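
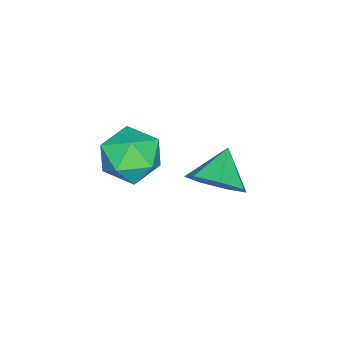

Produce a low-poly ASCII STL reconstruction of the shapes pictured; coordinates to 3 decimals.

solid 
facet normal 0.808 0.098 -0.581
outer loop
vertex -1.599 -0.922 2.252
vertex -1.986 -1.191 1.669
vertex -1.912 -0.479 1.892
endloop
endfacet
facet normal -0.169 0.547 0.820
outer loop
vertex -1.599 -0.922 2.252
vertex -1.912 -0.479 1.892
vertex -2.794 -1.289 2.251
endloop
endfacet
facet normal 0.807 0.098 -0.582
outer loop
vertex -1.912 -0.479 1.892
vertex -1.986 -1.191 1.669
vertex -2.281 -0.573 1.364
endloop
endfacet
facet normal -0.587 0.761 0.275
outer loop
vertex -1.912 -0.479 1.892
vertex -2.281 -0.573 1.364
vertex -2.794 -1.289 2.251
endloop
endfacet
facet normal 0.807 0.098 -0.582
outer loop
vertex -2.281 -0.573 1.364
vertex -1.986 -1.191 1.669
vertex -2.428 -1.132 1.066
endloop
endfacet
facet normal -0.903 0.361 -0.231
outer loop
vertex -2.281 -0.573 1.364
vertex -2.428 -1.132 1.066
vertex -2.794 -1.289 2.251
endloop
endfacet
facet normal 0.807 0.097 -0.582
outer loop
vertex -2.428 -1.132 1.066
vertex -1.986 -1.191 1.669
vertex -2.243 -1.736 1.222
endloop
endfacet
facet normal -0.880 -0.352 -0.318
outer loop
vertex -2.428 -1.132 1.066
vertex -2.243 -1.736 1.222
vertex -2.794 -1.289 2.251
endloop
endfacet
facet normal 0.807 0.097 -0.582
outer loop
vertex -2.243 -1.736 1.222
vertex -1.986 -1.191 1.669
vertex -1.864 -1.93 1.715
endloop
endfacet
facet normal -0.534 -0.842 0.080
outer loop
vertex -2.243 -1.736 1.222
vertex -1.864 -1.93 1.715
vertex -2.794 -1.289 2.251
endloop
endfacet
facet normal 0.808 0.097 -0.581
outer loop
vertex -1.864 -1.93 1.715
vertex -1.986 -1.191 1.669
vertex -1.578 -1.567 2.173
endloop
endfacet
facet normal -0.126 -0.738 0.663
outer loop
vertex -1.864 -1.93 1.715
vertex -1.578 -1.567 2.173
vertex -2.794 -1.289 2.251
endloop
endfacet
facet normal 0.808 0.097 -0.581
outer loop
vertex -1.578 -1.567 2.173
vertex -1.986 -1.191 1.669
vertex -1.599 -0.922 2.252
endloop
endfacet
facet normal 0.036 -0.120 0.992
outer loop
vertex -1.578 -1.567 2.173
vertex -1.599 -0.922 2.252
vertex -2.794 -1.289 2.251
endloop
endfacet
facet normal 0.013 0.714 0.700
outer loop
vertex -2.118 -2.873 1.371
vertex -2.885 -3.108 1.625
vertex -2.202 -3.458 1.969
endloop
endfacet
facet normal 0.673 0.479 0.563
outer loop
vertex -2.118 -2.873 1.371
vertex -2.202 -3.458 1.969
vertex -1.626 -3.555 1.363
endloop
endfacet
facet normal 0.803 0.581 -0.132
outer loop
vertex -2.118 -2.873 1.371
vertex -1.626 -3.555 1.363
vertex -1.954 -3.265 0.645
endloop
endfacet
facet normal 0.225 0.878 -0.423
outer loop
vertex -2.118 -2.873 1.371
vertex -1.954 -3.265 0.645
vertex -2.731 -2.988 0.807
endloop
endfacet
facet normal -0.264 0.960 0.091
outer loop
vertex -2.118 -2.873 1.371
vertex -2.731 -2.988 0.807
vertex -2.885 -3.108 1.625
endloop
endfacet
facet normal 0.689 -0.223 0.690
outer loop
vertex -1.626 -3.555 1.363
vertex -2.202 -3.458 1.969
vertex -2.089 -4.212 1.613
endloop
endfacet
facet normal -0.379 0.157 0.912
outer loop
vertex -2.202 -3.458 1.969
vertex -2.885 -3.108 1.625
vertex -2.866 -3.935 1.775
endloop
endfacet
facet normal -0.828 0.555 -0.074
outer loop
vertex -2.885 -3.108 1.625
vertex -2.731 -2.988 0.807
vertex -3.194 -3.645 1.057
endloop
endfacet
facet normal -0.038 0.422 -0.906
outer loop
vertex -2.731 -2.988 0.807
vertex -1.954 -3.265 0.645
vertex -2.618 -3.742 0.451
endloop
endfacet
facet normal 0.899 -0.058 -0.434
outer loop
vertex -1.954 -3.265 0.645
vertex -1.626 -3.555 1.363
vertex -1.935 -4.092 0.795
endloop
endfacet
facet normal -0.225 -0.878 0.423
outer loop
vertex -2.702 -4.327 1.049
vertex -2.089 -4.212 1.613
vertex -2.866 -3.935 1.775
endloop
endfacet
facet normal -0.803 -0.581 0.132
outer loop
vertex -2.702 -4.327 1.049
vertex -2.866 -3.935 1.775
vertex -3.194 -3.645 1.057
endloop
endfacet
facet normal -0.673 -0.479 -0.563
outer loop
vertex -2.702 -4.327 1.049
vertex -3.194 -3.645 1.057
vertex -2.618 -3.742 0.451
endloop
endfacet
facet normal -0.013 -0.714 -0.700
outer loop
vertex -2.702 -4.327 1.049
vertex -2.618 -3.742 0.451
vertex -1.935 -4.092 0.795
endloop
endfacet
facet normal 0.264 -0.960 -0.091
outer loop
vertex -2.702 -4.327 1.049
vertex -1.935 -4.092 0.795
vertex -2.089 -4.212 1.613
endloop
endfacet
facet normal 0.038 -0.422 0.906
outer loop
vertex -2.866 -3.935 1.775
vertex -2.089 -4.212 1.613
vertex -2.202 -3.458 1.969
endloop
endfacet
facet normal -0.899 0.058 0.434
outer loop
vertex -3.194 -3.645 1.057
vertex -2.866 -3.935 1.775
vertex -2.885 -3.108 1.625
endloop
endfacet
facet normal -0.689 0.223 -0.690
outer loop
vertex -2.618 -3.742 0.451
vertex -3.194 -3.645 1.057
vertex -2.731 -2.988 0.807
endloop
endfacet
facet normal 0.379 -0.157 -0.912
outer loop
vertex -1.935 -4.092 0.795
vertex -2.618 -3.742 0.451
vertex -1.954 -3.265 0.645
endloop
endfacet
facet normal 0.828 -0.555 0.074
outer loop
vertex -2.089 -4.212 1.613
vertex -1.935 -4.092 0.795
vertex -1.626 -3.555 1.363
endloop
endfacet

endsolid


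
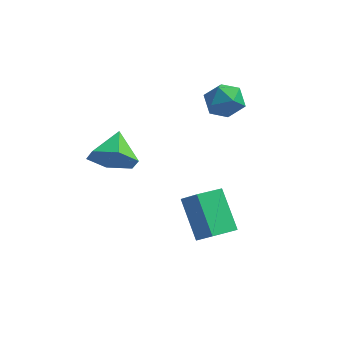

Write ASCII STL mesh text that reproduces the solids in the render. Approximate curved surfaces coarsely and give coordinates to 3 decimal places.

solid 
facet normal -0.567 -0.786 0.248
outer loop
vertex 4.02 -2.707 -1.866
vertex 3.061 -1.567 -0.442
vertex 3.279 -2.406 -2.606
endloop
endfacet
facet normal 0.465 -0.554 -0.691
outer loop
vertex 4.039 -1.353 -2.938
vertex 4.02 -2.707 -1.866
vertex 3.279 -2.406 -2.606
endloop
endfacet
facet normal -0.567 -0.786 0.248
outer loop
vertex 3.279 -2.406 -2.606
vertex 3.061 -1.567 -0.442
vertex 2.32 -1.266 -1.183
endloop
endfacet
facet normal -0.680 0.276 -0.679
outer loop
vertex 2.32 -1.266 -1.183
vertex 4.039 -1.353 -2.938
vertex 3.279 -2.406 -2.606
endloop
endfacet
facet normal 0.680 -0.277 0.679
outer loop
vertex 4.02 -2.707 -1.866
vertex 3.821 -0.514 -0.774
vertex 3.061 -1.567 -0.442
endloop
endfacet
facet normal 0.466 -0.553 -0.691
outer loop
vertex 4.78 -1.654 -2.197
vertex 4.02 -2.707 -1.866
vertex 4.039 -1.353 -2.938
endloop
endfacet
facet normal 0.679 -0.277 0.680
outer loop
vertex 4.78 -1.654 -2.197
vertex 3.821 -0.514 -0.774
vertex 4.02 -2.707 -1.866
endloop
endfacet
facet normal -0.466 0.554 0.690
outer loop
vertex 3.061 -1.567 -0.442
vertex 3.821 -0.514 -0.774
vertex 2.32 -1.266 -1.183
endloop
endfacet
facet normal -0.680 0.277 -0.679
outer loop
vertex 3.08 -0.213 -1.514
vertex 4.039 -1.353 -2.938
vertex 2.32 -1.266 -1.183
endloop
endfacet
facet normal -0.465 0.553 0.691
outer loop
vertex 2.32 -1.266 -1.183
vertex 3.821 -0.514 -0.774
vertex 3.08 -0.213 -1.514
endloop
endfacet
facet normal 0.567 0.786 -0.247
outer loop
vertex 3.08 -0.213 -1.514
vertex 4.78 -1.654 -2.197
vertex 4.039 -1.353 -2.938
endloop
endfacet
facet normal 0.567 0.786 -0.248
outer loop
vertex 3.821 -0.514 -0.774
vertex 4.78 -1.654 -2.197
vertex 3.08 -0.213 -1.514
endloop
endfacet
facet normal -0.686 0.295 0.665
outer loop
vertex 2.445 1.655 3.083
vertex 3.074 1.569 3.77
vertex 2.985 2.383 3.317
endloop
endfacet
facet normal -0.807 0.590 0.025
outer loop
vertex 2.445 1.655 3.083
vertex 2.985 2.383 3.317
vertex 2.819 2.195 2.415
endloop
endfacet
facet normal -0.892 0.064 -0.448
outer loop
vertex 2.445 1.655 3.083
vertex 2.819 2.195 2.415
vertex 2.804 1.265 2.312
endloop
endfacet
facet normal -0.824 -0.557 -0.102
outer loop
vertex 2.445 1.655 3.083
vertex 2.804 1.265 2.312
vertex 2.962 0.878 3.149
endloop
endfacet
facet normal -0.697 -0.414 0.586
outer loop
vertex 2.445 1.655 3.083
vertex 2.962 0.878 3.149
vertex 3.074 1.569 3.77
endloop
endfacet
facet normal -0.225 0.961 -0.159
outer loop
vertex 2.819 2.195 2.415
vertex 2.985 2.383 3.317
vertex 3.678 2.442 2.691
endloop
endfacet
facet normal -0.031 0.484 0.875
outer loop
vertex 2.985 2.383 3.317
vertex 3.074 1.569 3.77
vertex 3.836 2.055 3.528
endloop
endfacet
facet normal -0.049 -0.663 0.747
outer loop
vertex 3.074 1.569 3.77
vertex 2.962 0.878 3.149
vertex 3.821 1.125 3.425
endloop
endfacet
facet normal -0.254 -0.895 -0.366
outer loop
vertex 2.962 0.878 3.149
vertex 2.804 1.265 2.312
vertex 3.655 0.937 2.523
endloop
endfacet
facet normal -0.363 0.108 -0.925
outer loop
vertex 2.804 1.265 2.312
vertex 2.819 2.195 2.415
vertex 3.566 1.751 2.07
endloop
endfacet
facet normal 0.824 0.557 0.102
outer loop
vertex 4.195 1.665 2.757
vertex 3.678 2.442 2.691
vertex 3.836 2.055 3.528
endloop
endfacet
facet normal 0.892 -0.064 0.448
outer loop
vertex 4.195 1.665 2.757
vertex 3.836 2.055 3.528
vertex 3.821 1.125 3.425
endloop
endfacet
facet normal 0.807 -0.590 -0.025
outer loop
vertex 4.195 1.665 2.757
vertex 3.821 1.125 3.425
vertex 3.655 0.937 2.523
endloop
endfacet
facet normal 0.686 -0.295 -0.665
outer loop
vertex 4.195 1.665 2.757
vertex 3.655 0.937 2.523
vertex 3.566 1.751 2.07
endloop
endfacet
facet normal 0.697 0.414 -0.586
outer loop
vertex 4.195 1.665 2.757
vertex 3.566 1.751 2.07
vertex 3.678 2.442 2.691
endloop
endfacet
facet normal 0.254 0.895 0.366
outer loop
vertex 3.836 2.055 3.528
vertex 3.678 2.442 2.691
vertex 2.985 2.383 3.317
endloop
endfacet
facet normal 0.363 -0.108 0.925
outer loop
vertex 3.821 1.125 3.425
vertex 3.836 2.055 3.528
vertex 3.074 1.569 3.77
endloop
endfacet
facet normal 0.225 -0.961 0.159
outer loop
vertex 3.655 0.937 2.523
vertex 3.821 1.125 3.425
vertex 2.962 0.878 3.149
endloop
endfacet
facet normal 0.031 -0.484 -0.875
outer loop
vertex 3.566 1.751 2.07
vertex 3.655 0.937 2.523
vertex 2.804 1.265 2.312
endloop
endfacet
facet normal 0.049 0.663 -0.747
outer loop
vertex 3.678 2.442 2.691
vertex 3.566 1.751 2.07
vertex 2.819 2.195 2.415
endloop
endfacet
facet normal 0.085 -0.886 -0.457
outer loop
vertex 0.663 -4.065 3.672
vertex 0.263 -3.641 2.775
vertex 1.318 -3.629 2.948
endloop
endfacet
facet normal 0.619 0.285 0.732
outer loop
vertex 0.663 -4.065 3.672
vertex 1.318 -3.629 2.948
vertex 0.137 -2.339 3.445
endloop
endfacet
facet normal 0.085 -0.886 -0.456
outer loop
vertex 1.318 -3.629 2.948
vertex 0.263 -3.641 2.775
vertex 0.918 -3.205 2.05
endloop
endfacet
facet normal 0.736 0.677 -0.008
outer loop
vertex 1.318 -3.629 2.948
vertex 0.918 -3.205 2.05
vertex 0.137 -2.339 3.445
endloop
endfacet
facet normal 0.086 -0.886 -0.456
outer loop
vertex 0.918 -3.205 2.05
vertex 0.263 -3.641 2.775
vertex -0.137 -3.218 1.877
endloop
endfacet
facet normal 0.071 0.865 -0.497
outer loop
vertex 0.918 -3.205 2.05
vertex -0.137 -3.218 1.877
vertex 0.137 -2.339 3.445
endloop
endfacet
facet normal 0.085 -0.886 -0.455
outer loop
vertex -0.137 -3.218 1.877
vertex 0.263 -3.641 2.775
vertex -0.793 -3.653 2.602
endloop
endfacet
facet normal -0.710 0.660 -0.246
outer loop
vertex -0.137 -3.218 1.877
vertex -0.793 -3.653 2.602
vertex 0.137 -2.339 3.445
endloop
endfacet
facet normal 0.085 -0.886 -0.456
outer loop
vertex -0.793 -3.653 2.602
vertex 0.263 -3.641 2.775
vertex -0.393 -4.077 3.499
endloop
endfacet
facet normal -0.827 0.267 0.495
outer loop
vertex -0.793 -3.653 2.602
vertex -0.393 -4.077 3.499
vertex 0.137 -2.339 3.445
endloop
endfacet
facet normal 0.085 -0.886 -0.456
outer loop
vertex -0.393 -4.077 3.499
vertex 0.263 -3.641 2.775
vertex 0.663 -4.065 3.672
endloop
endfacet
facet normal -0.162 0.080 0.984
outer loop
vertex -0.393 -4.077 3.499
vertex 0.663 -4.065 3.672
vertex 0.137 -2.339 3.445
endloop
endfacet

endsolid


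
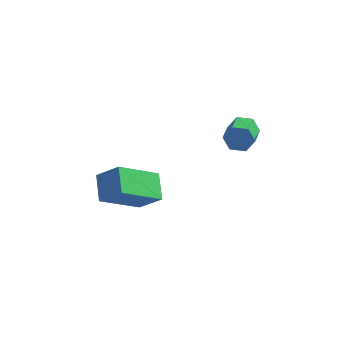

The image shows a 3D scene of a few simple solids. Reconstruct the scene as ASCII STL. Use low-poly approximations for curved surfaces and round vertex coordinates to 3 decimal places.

solid 
facet normal -0.758 0.029 -0.652
outer loop
vertex -4.975 2.457 -3.122
vertex -4.068 3.708 -4.121
vertex -4.501 1.644 -3.709
endloop
endfacet
facet normal -0.493 -0.680 0.543
outer loop
vertex -3.652 1.612 -2.979
vertex -4.975 2.457 -3.122
vertex -4.501 1.644 -3.709
endloop
endfacet
facet normal -0.758 0.029 -0.652
outer loop
vertex -4.501 1.644 -3.709
vertex -4.068 3.708 -4.121
vertex -3.594 2.895 -4.708
endloop
endfacet
facet normal 0.428 -0.733 -0.529
outer loop
vertex -3.594 2.895 -4.708
vertex -3.652 1.612 -2.979
vertex -4.501 1.644 -3.709
endloop
endfacet
facet normal -0.428 0.733 0.529
outer loop
vertex -4.975 2.457 -3.122
vertex -3.219 3.676 -3.391
vertex -4.068 3.708 -4.121
endloop
endfacet
facet normal -0.493 -0.680 0.543
outer loop
vertex -4.126 2.425 -2.392
vertex -4.975 2.457 -3.122
vertex -3.652 1.612 -2.979
endloop
endfacet
facet normal -0.428 0.733 0.529
outer loop
vertex -4.126 2.425 -2.392
vertex -3.219 3.676 -3.391
vertex -4.975 2.457 -3.122
endloop
endfacet
facet normal 0.493 0.680 -0.543
outer loop
vertex -4.068 3.708 -4.121
vertex -3.219 3.676 -3.391
vertex -3.594 2.895 -4.708
endloop
endfacet
facet normal 0.428 -0.733 -0.529
outer loop
vertex -2.745 2.863 -3.978
vertex -3.652 1.612 -2.979
vertex -3.594 2.895 -4.708
endloop
endfacet
facet normal 0.493 0.680 -0.543
outer loop
vertex -3.594 2.895 -4.708
vertex -3.219 3.676 -3.391
vertex -2.745 2.863 -3.978
endloop
endfacet
facet normal 0.758 -0.029 0.652
outer loop
vertex -2.745 2.863 -3.978
vertex -4.126 2.425 -2.392
vertex -3.652 1.612 -2.979
endloop
endfacet
facet normal 0.758 -0.029 0.652
outer loop
vertex -3.219 3.676 -3.391
vertex -4.126 2.425 -2.392
vertex -2.745 2.863 -3.978
endloop
endfacet
facet normal -0.222 0.928 -0.299
outer loop
vertex 0.015 3.972 0.187
vertex -0.226 3.776 -0.242
vertex -0.501 3.854 0.204
endloop
endfacet
facet normal -0.037 0.298 0.954
outer loop
vertex 0.015 3.972 0.187
vertex -0.501 3.854 0.204
vertex 0.287 2.84 0.551
endloop
endfacet
facet normal -0.037 0.298 0.954
outer loop
vertex 0.287 2.84 0.551
vertex -0.501 3.854 0.204
vertex -0.229 2.721 0.568
endloop
endfacet
facet normal 0.224 -0.928 0.298
outer loop
vertex 0.287 2.84 0.551
vertex -0.229 2.721 0.568
vertex 0.046 2.644 0.122
endloop
endfacet
facet normal -0.222 0.928 -0.299
outer loop
vertex -0.501 3.854 0.204
vertex -0.226 3.776 -0.242
vertex -0.742 3.658 -0.225
endloop
endfacet
facet normal -0.862 -0.045 0.505
outer loop
vertex -0.501 3.854 0.204
vertex -0.742 3.658 -0.225
vertex -0.229 2.721 0.568
endloop
endfacet
facet normal -0.862 -0.045 0.505
outer loop
vertex -0.229 2.721 0.568
vertex -0.742 3.658 -0.225
vertex -0.47 2.525 0.139
endloop
endfacet
facet normal 0.224 -0.928 0.298
outer loop
vertex -0.229 2.721 0.568
vertex -0.47 2.525 0.139
vertex 0.046 2.644 0.122
endloop
endfacet
facet normal -0.222 0.928 -0.299
outer loop
vertex -0.742 3.658 -0.225
vertex -0.226 3.776 -0.242
vertex -0.467 3.58 -0.671
endloop
endfacet
facet normal -0.825 -0.342 -0.449
outer loop
vertex -0.742 3.658 -0.225
vertex -0.467 3.58 -0.671
vertex -0.47 2.525 0.139
endloop
endfacet
facet normal -0.825 -0.343 -0.449
outer loop
vertex -0.47 2.525 0.139
vertex -0.467 3.58 -0.671
vertex -0.195 2.448 -0.307
endloop
endfacet
facet normal 0.224 -0.928 0.298
outer loop
vertex -0.47 2.525 0.139
vertex -0.195 2.448 -0.307
vertex 0.046 2.644 0.122
endloop
endfacet
facet normal -0.224 0.928 -0.298
outer loop
vertex -0.467 3.58 -0.671
vertex -0.226 3.776 -0.242
vertex 0.049 3.699 -0.688
endloop
endfacet
facet normal 0.037 -0.298 -0.954
outer loop
vertex -0.467 3.58 -0.671
vertex 0.049 3.699 -0.688
vertex -0.195 2.448 -0.307
endloop
endfacet
facet normal 0.037 -0.298 -0.954
outer loop
vertex -0.195 2.448 -0.307
vertex 0.049 3.699 -0.688
vertex 0.321 2.566 -0.324
endloop
endfacet
facet normal 0.222 -0.928 0.299
outer loop
vertex -0.195 2.448 -0.307
vertex 0.321 2.566 -0.324
vertex 0.046 2.644 0.122
endloop
endfacet
facet normal -0.224 0.928 -0.298
outer loop
vertex 0.049 3.699 -0.688
vertex -0.226 3.776 -0.242
vertex 0.29 3.895 -0.259
endloop
endfacet
facet normal 0.862 0.045 -0.505
outer loop
vertex 0.049 3.699 -0.688
vertex 0.29 3.895 -0.259
vertex 0.321 2.566 -0.324
endloop
endfacet
facet normal 0.862 0.045 -0.505
outer loop
vertex 0.321 2.566 -0.324
vertex 0.29 3.895 -0.259
vertex 0.562 2.762 0.105
endloop
endfacet
facet normal 0.222 -0.928 0.299
outer loop
vertex 0.321 2.566 -0.324
vertex 0.562 2.762 0.105
vertex 0.046 2.644 0.122
endloop
endfacet
facet normal -0.224 0.928 -0.298
outer loop
vertex 0.29 3.895 -0.259
vertex -0.226 3.776 -0.242
vertex 0.015 3.972 0.187
endloop
endfacet
facet normal 0.825 0.342 0.450
outer loop
vertex 0.29 3.895 -0.259
vertex 0.015 3.972 0.187
vertex 0.562 2.762 0.105
endloop
endfacet
facet normal 0.825 0.343 0.449
outer loop
vertex 0.562 2.762 0.105
vertex 0.015 3.972 0.187
vertex 0.287 2.84 0.551
endloop
endfacet
facet normal 0.222 -0.928 0.299
outer loop
vertex 0.562 2.762 0.105
vertex 0.287 2.84 0.551
vertex 0.046 2.644 0.122
endloop
endfacet

endsolid


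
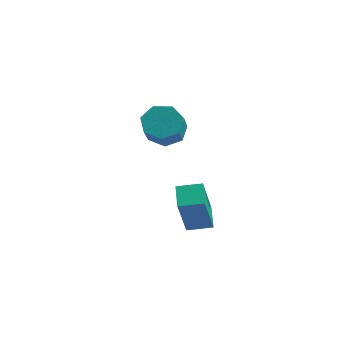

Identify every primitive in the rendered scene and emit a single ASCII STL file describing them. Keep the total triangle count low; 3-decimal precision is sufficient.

solid 
facet normal -0.597 0.618 -0.512
outer loop
vertex -3.294 0.687 2.043
vertex -3.565 0.966 2.696
vertex -2.969 1.205 2.289
endloop
endfacet
facet normal 0.633 -0.030 -0.773
outer loop
vertex -3.294 0.687 2.043
vertex -2.969 1.205 2.289
vertex -2.144 -0.506 3.032
endloop
endfacet
facet normal 0.633 -0.031 -0.774
outer loop
vertex -2.144 -0.506 3.032
vertex -2.969 1.205 2.289
vertex -1.818 0.012 3.278
endloop
endfacet
facet normal 0.595 -0.618 0.513
outer loop
vertex -2.144 -0.506 3.032
vertex -1.818 0.012 3.278
vertex -2.415 -0.226 3.684
endloop
endfacet
facet normal -0.597 0.618 -0.512
outer loop
vertex -2.969 1.205 2.289
vertex -3.565 0.966 2.696
vertex -3.093 1.543 2.842
endloop
endfacet
facet normal 0.780 0.596 -0.189
outer loop
vertex -2.969 1.205 2.289
vertex -3.093 1.543 2.842
vertex -1.818 0.012 3.278
endloop
endfacet
facet normal 0.780 0.596 -0.190
outer loop
vertex -1.818 0.012 3.278
vertex -3.093 1.543 2.842
vertex -1.942 0.351 3.83
endloop
endfacet
facet normal 0.595 -0.618 0.513
outer loop
vertex -1.818 0.012 3.278
vertex -1.942 0.351 3.83
vertex -2.415 -0.226 3.684
endloop
endfacet
facet normal -0.597 0.618 -0.512
outer loop
vertex -3.093 1.543 2.842
vertex -3.565 0.966 2.696
vertex -3.572 1.447 3.284
endloop
endfacet
facet normal 0.340 0.773 0.536
outer loop
vertex -3.093 1.543 2.842
vertex -3.572 1.447 3.284
vertex -1.942 0.351 3.83
endloop
endfacet
facet normal 0.340 0.773 0.536
outer loop
vertex -1.942 0.351 3.83
vertex -3.572 1.447 3.284
vertex -2.422 0.255 4.273
endloop
endfacet
facet normal 0.596 -0.618 0.512
outer loop
vertex -1.942 0.351 3.83
vertex -2.422 0.255 4.273
vertex -2.415 -0.226 3.684
endloop
endfacet
facet normal -0.595 0.618 -0.513
outer loop
vertex -3.572 1.447 3.284
vertex -3.565 0.966 2.696
vertex -4.047 0.989 3.283
endloop
endfacet
facet normal -0.357 0.368 0.859
outer loop
vertex -3.572 1.447 3.284
vertex -4.047 0.989 3.283
vertex -2.422 0.255 4.273
endloop
endfacet
facet normal -0.357 0.367 0.859
outer loop
vertex -2.422 0.255 4.273
vertex -4.047 0.989 3.283
vertex -2.896 -0.204 4.272
endloop
endfacet
facet normal 0.597 -0.618 0.512
outer loop
vertex -2.422 0.255 4.273
vertex -2.896 -0.204 4.272
vertex -2.415 -0.226 3.684
endloop
endfacet
facet normal -0.595 0.619 -0.513
outer loop
vertex -4.047 0.989 3.283
vertex -3.565 0.966 2.696
vertex -4.159 0.514 2.84
endloop
endfacet
facet normal -0.785 -0.314 0.535
outer loop
vertex -4.047 0.989 3.283
vertex -4.159 0.514 2.84
vertex -2.896 -0.204 4.272
endloop
endfacet
facet normal -0.785 -0.314 0.535
outer loop
vertex -2.896 -0.204 4.272
vertex -4.159 0.514 2.84
vertex -3.008 -0.679 3.829
endloop
endfacet
facet normal 0.597 -0.618 0.512
outer loop
vertex -2.896 -0.204 4.272
vertex -3.008 -0.679 3.829
vertex -2.415 -0.226 3.684
endloop
endfacet
facet normal -0.595 0.619 -0.513
outer loop
vertex -4.159 0.514 2.84
vertex -3.565 0.966 2.696
vertex -3.824 0.379 2.288
endloop
endfacet
facet normal -0.622 -0.759 -0.192
outer loop
vertex -4.159 0.514 2.84
vertex -3.824 0.379 2.288
vertex -3.008 -0.679 3.829
endloop
endfacet
facet normal -0.622 -0.759 -0.192
outer loop
vertex -3.008 -0.679 3.829
vertex -3.824 0.379 2.288
vertex -2.673 -0.814 3.277
endloop
endfacet
facet normal 0.597 -0.617 0.513
outer loop
vertex -3.008 -0.679 3.829
vertex -2.673 -0.814 3.277
vertex -2.415 -0.226 3.684
endloop
endfacet
facet normal -0.596 0.619 -0.512
outer loop
vertex -3.824 0.379 2.288
vertex -3.565 0.966 2.696
vertex -3.294 0.687 2.043
endloop
endfacet
facet normal 0.010 -0.633 -0.774
outer loop
vertex -3.824 0.379 2.288
vertex -3.294 0.687 2.043
vertex -2.673 -0.814 3.277
endloop
endfacet
facet normal 0.010 -0.633 -0.774
outer loop
vertex -2.673 -0.814 3.277
vertex -3.294 0.687 2.043
vertex -2.144 -0.506 3.032
endloop
endfacet
facet normal 0.597 -0.617 0.513
outer loop
vertex -2.673 -0.814 3.277
vertex -2.144 -0.506 3.032
vertex -2.415 -0.226 3.684
endloop
endfacet
facet normal -0.688 -0.707 -0.164
outer loop
vertex -1.963 -0.018 0.716
vertex -2.551 0.931 -0.907
vertex -1.275 -0.556 0.153
endloop
endfacet
facet normal 0.299 -0.481 0.824
outer loop
vertex -0.629 0.109 0.307
vertex -1.963 -0.018 0.716
vertex -1.275 -0.556 0.153
endloop
endfacet
facet normal -0.688 -0.707 -0.164
outer loop
vertex -1.275 -0.556 0.153
vertex -2.551 0.931 -0.907
vertex -1.863 0.392 -1.471
endloop
endfacet
facet normal 0.662 -0.518 -0.542
outer loop
vertex -1.863 0.392 -1.471
vertex -0.629 0.109 0.307
vertex -1.275 -0.556 0.153
endloop
endfacet
facet normal -0.662 0.517 0.542
outer loop
vertex -1.963 -0.018 0.716
vertex -1.905 1.596 -0.753
vertex -2.551 0.931 -0.907
endloop
endfacet
facet normal 0.299 -0.481 0.824
outer loop
vertex -1.317 0.648 0.871
vertex -1.963 -0.018 0.716
vertex -0.629 0.109 0.307
endloop
endfacet
facet normal -0.663 0.517 0.542
outer loop
vertex -1.317 0.648 0.871
vertex -1.905 1.596 -0.753
vertex -1.963 -0.018 0.716
endloop
endfacet
facet normal -0.299 0.481 -0.824
outer loop
vertex -2.551 0.931 -0.907
vertex -1.905 1.596 -0.753
vertex -1.863 0.392 -1.471
endloop
endfacet
facet normal 0.663 -0.517 -0.542
outer loop
vertex -1.217 1.058 -1.316
vertex -0.629 0.109 0.307
vertex -1.863 0.392 -1.471
endloop
endfacet
facet normal -0.298 0.481 -0.824
outer loop
vertex -1.863 0.392 -1.471
vertex -1.905 1.596 -0.753
vertex -1.217 1.058 -1.316
endloop
endfacet
facet normal 0.688 0.707 0.164
outer loop
vertex -1.217 1.058 -1.316
vertex -1.317 0.648 0.871
vertex -0.629 0.109 0.307
endloop
endfacet
facet normal 0.687 0.707 0.164
outer loop
vertex -1.905 1.596 -0.753
vertex -1.317 0.648 0.871
vertex -1.217 1.058 -1.316
endloop
endfacet

endsolid


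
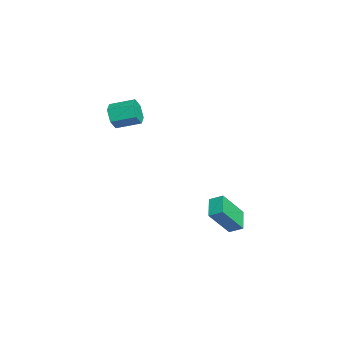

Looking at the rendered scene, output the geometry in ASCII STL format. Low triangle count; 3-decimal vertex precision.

solid 
facet normal -0.322 0.541 -0.777
outer loop
vertex 0.767 4.64 -4.218
vertex 1.892 4.54 -4.753
vertex 0.532 3.97 -4.587
endloop
endfacet
facet normal -0.900 0.080 0.428
outer loop
vertex 1.168 2.9 -3.047
vertex 0.767 4.64 -4.218
vertex 0.532 3.97 -4.587
endloop
endfacet
facet normal -0.321 0.540 -0.778
outer loop
vertex 0.532 3.97 -4.587
vertex 1.892 4.54 -4.753
vertex 1.657 3.869 -5.122
endloop
endfacet
facet normal -0.294 -0.838 -0.460
outer loop
vertex 1.657 3.869 -5.122
vertex 1.168 2.9 -3.047
vertex 0.532 3.97 -4.587
endloop
endfacet
facet normal 0.294 0.838 0.461
outer loop
vertex 0.767 4.64 -4.218
vertex 2.528 3.47 -3.213
vertex 1.892 4.54 -4.753
endloop
endfacet
facet normal -0.900 0.080 0.428
outer loop
vertex 1.403 3.571 -2.678
vertex 0.767 4.64 -4.218
vertex 1.168 2.9 -3.047
endloop
endfacet
facet normal 0.294 0.838 0.460
outer loop
vertex 1.403 3.571 -2.678
vertex 2.528 3.47 -3.213
vertex 0.767 4.64 -4.218
endloop
endfacet
facet normal 0.900 -0.080 -0.428
outer loop
vertex 1.892 4.54 -4.753
vertex 2.528 3.47 -3.213
vertex 1.657 3.869 -5.122
endloop
endfacet
facet normal -0.293 -0.838 -0.460
outer loop
vertex 2.293 2.8 -3.582
vertex 1.168 2.9 -3.047
vertex 1.657 3.869 -5.122
endloop
endfacet
facet normal 0.900 -0.080 -0.428
outer loop
vertex 1.657 3.869 -5.122
vertex 2.528 3.47 -3.213
vertex 2.293 2.8 -3.582
endloop
endfacet
facet normal 0.322 -0.540 0.778
outer loop
vertex 2.293 2.8 -3.582
vertex 1.403 3.571 -2.678
vertex 1.168 2.9 -3.047
endloop
endfacet
facet normal 0.321 -0.541 0.777
outer loop
vertex 2.528 3.47 -3.213
vertex 1.403 3.571 -2.678
vertex 2.293 2.8 -3.582
endloop
endfacet
facet normal -0.165 -0.938 -0.304
outer loop
vertex -0.138 -1.62 1.403
vertex -0.521 -1.764 2.055
vertex -0.898 -1.498 1.438
endloop
endfacet
facet normal 0.005 0.306 -0.952
outer loop
vertex -0.138 -1.62 1.403
vertex -0.898 -1.498 1.438
vertex 0.084 -0.353 1.812
endloop
endfacet
facet normal 0.004 0.307 -0.952
outer loop
vertex 0.084 -0.353 1.812
vertex -0.898 -1.498 1.438
vertex -0.676 -0.231 1.848
endloop
endfacet
facet normal 0.165 0.939 0.302
outer loop
vertex 0.084 -0.353 1.812
vertex -0.676 -0.231 1.848
vertex -0.299 -0.496 2.465
endloop
endfacet
facet normal -0.165 -0.938 -0.304
outer loop
vertex -0.898 -1.498 1.438
vertex -0.521 -1.764 2.055
vertex -1.281 -1.642 2.091
endloop
endfacet
facet normal -0.852 0.290 -0.436
outer loop
vertex -0.898 -1.498 1.438
vertex -1.281 -1.642 2.091
vertex -0.676 -0.231 1.848
endloop
endfacet
facet normal -0.852 0.290 -0.435
outer loop
vertex -0.676 -0.231 1.848
vertex -1.281 -1.642 2.091
vertex -1.058 -0.375 2.5
endloop
endfacet
facet normal 0.164 0.939 0.303
outer loop
vertex -0.676 -0.231 1.848
vertex -1.058 -0.375 2.5
vertex -0.299 -0.496 2.465
endloop
endfacet
facet normal -0.165 -0.939 -0.302
outer loop
vertex -1.281 -1.642 2.091
vertex -0.521 -1.764 2.055
vertex -0.904 -1.907 2.708
endloop
endfacet
facet normal -0.856 -0.016 0.516
outer loop
vertex -1.281 -1.642 2.091
vertex -0.904 -1.907 2.708
vertex -1.058 -0.375 2.5
endloop
endfacet
facet normal -0.857 -0.016 0.515
outer loop
vertex -1.058 -0.375 2.5
vertex -0.904 -1.907 2.708
vertex -0.682 -0.64 3.117
endloop
endfacet
facet normal 0.164 0.939 0.303
outer loop
vertex -1.058 -0.375 2.5
vertex -0.682 -0.64 3.117
vertex -0.299 -0.496 2.465
endloop
endfacet
facet normal -0.165 -0.939 -0.302
outer loop
vertex -0.904 -1.907 2.708
vertex -0.521 -1.764 2.055
vertex -0.144 -2.029 2.672
endloop
endfacet
facet normal -0.004 -0.307 0.952
outer loop
vertex -0.904 -1.907 2.708
vertex -0.144 -2.029 2.672
vertex -0.682 -0.64 3.117
endloop
endfacet
facet normal -0.005 -0.307 0.952
outer loop
vertex -0.682 -0.64 3.117
vertex -0.144 -2.029 2.672
vertex 0.078 -0.762 3.082
endloop
endfacet
facet normal 0.165 0.938 0.304
outer loop
vertex -0.682 -0.64 3.117
vertex 0.078 -0.762 3.082
vertex -0.299 -0.496 2.465
endloop
endfacet
facet normal -0.164 -0.939 -0.303
outer loop
vertex -0.144 -2.029 2.672
vertex -0.521 -1.764 2.055
vertex 0.238 -1.885 2.02
endloop
endfacet
facet normal 0.852 -0.290 0.435
outer loop
vertex -0.144 -2.029 2.672
vertex 0.238 -1.885 2.02
vertex 0.078 -0.762 3.082
endloop
endfacet
facet normal 0.852 -0.291 0.436
outer loop
vertex 0.078 -0.762 3.082
vertex 0.238 -1.885 2.02
vertex 0.461 -0.618 2.429
endloop
endfacet
facet normal 0.165 0.938 0.304
outer loop
vertex 0.078 -0.762 3.082
vertex 0.461 -0.618 2.429
vertex -0.299 -0.496 2.465
endloop
endfacet
facet normal -0.164 -0.939 -0.303
outer loop
vertex 0.238 -1.885 2.02
vertex -0.521 -1.764 2.055
vertex -0.138 -1.62 1.403
endloop
endfacet
facet normal 0.857 0.016 -0.515
outer loop
vertex 0.238 -1.885 2.02
vertex -0.138 -1.62 1.403
vertex 0.461 -0.618 2.429
endloop
endfacet
facet normal 0.856 0.017 -0.516
outer loop
vertex 0.461 -0.618 2.429
vertex -0.138 -1.62 1.403
vertex 0.084 -0.353 1.812
endloop
endfacet
facet normal 0.165 0.939 0.302
outer loop
vertex 0.461 -0.618 2.429
vertex 0.084 -0.353 1.812
vertex -0.299 -0.496 2.465
endloop
endfacet

endsolid


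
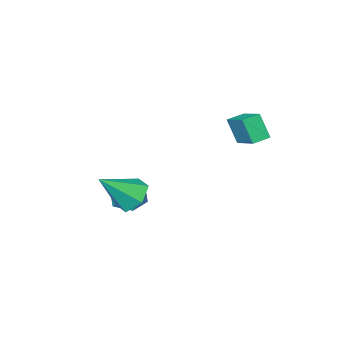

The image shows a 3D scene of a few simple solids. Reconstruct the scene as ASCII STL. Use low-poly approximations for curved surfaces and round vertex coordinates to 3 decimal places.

solid 
facet normal -0.972 0.183 0.147
outer loop
vertex -3.651 -0.237 3.302
vertex -3.298 1.106 3.968
vertex -3.717 0.375 2.101
endloop
endfacet
facet normal -0.229 -0.872 -0.432
outer loop
vertex -2.862 0.214 1.972
vertex -3.651 -0.237 3.302
vertex -3.717 0.375 2.101
endloop
endfacet
facet normal -0.972 0.183 0.147
outer loop
vertex -3.717 0.375 2.101
vertex -3.298 1.106 3.968
vertex -3.364 1.718 2.766
endloop
endfacet
facet normal -0.049 0.453 -0.890
outer loop
vertex -3.364 1.718 2.766
vertex -2.862 0.214 1.972
vertex -3.717 0.375 2.101
endloop
endfacet
facet normal 0.049 -0.454 0.890
outer loop
vertex -3.651 -0.237 3.302
vertex -2.443 0.945 3.839
vertex -3.298 1.106 3.968
endloop
endfacet
facet normal -0.229 -0.873 -0.432
outer loop
vertex -2.796 -0.398 3.174
vertex -3.651 -0.237 3.302
vertex -2.862 0.214 1.972
endloop
endfacet
facet normal 0.048 -0.453 0.890
outer loop
vertex -2.796 -0.398 3.174
vertex -2.443 0.945 3.839
vertex -3.651 -0.237 3.302
endloop
endfacet
facet normal 0.229 0.872 0.432
outer loop
vertex -3.298 1.106 3.968
vertex -2.443 0.945 3.839
vertex -3.364 1.718 2.766
endloop
endfacet
facet normal -0.048 0.454 -0.890
outer loop
vertex -2.509 1.557 2.638
vertex -2.862 0.214 1.972
vertex -3.364 1.718 2.766
endloop
endfacet
facet normal 0.229 0.872 0.432
outer loop
vertex -3.364 1.718 2.766
vertex -2.443 0.945 3.839
vertex -2.509 1.557 2.638
endloop
endfacet
facet normal 0.972 -0.183 -0.146
outer loop
vertex -2.509 1.557 2.638
vertex -2.796 -0.398 3.174
vertex -2.862 0.214 1.972
endloop
endfacet
facet normal 0.972 -0.183 -0.147
outer loop
vertex -2.443 0.945 3.839
vertex -2.796 -0.398 3.174
vertex -2.509 1.557 2.638
endloop
endfacet
facet normal -0.165 0.948 -0.274
outer loop
vertex 1.511 -1.57 -1.361
vertex 0.582 -1.694 -1.231
vertex 1.124 -1.393 -0.516
endloop
endfacet
facet normal 0.476 0.879 0.034
outer loop
vertex 1.511 -1.57 -1.361
vertex 1.124 -1.393 -0.516
vertex 1.956 -1.841 -0.571
endloop
endfacet
facet normal 0.850 0.401 -0.341
outer loop
vertex 1.511 -1.57 -1.361
vertex 1.956 -1.841 -0.571
vertex 1.928 -2.419 -1.32
endloop
endfacet
facet normal 0.442 0.174 -0.880
outer loop
vertex 1.511 -1.57 -1.361
vertex 1.928 -2.419 -1.32
vertex 1.079 -2.327 -1.728
endloop
endfacet
facet normal -0.186 0.512 -0.838
outer loop
vertex 1.511 -1.57 -1.361
vertex 1.079 -2.327 -1.728
vertex 0.582 -1.694 -1.231
endloop
endfacet
facet normal 0.378 0.617 0.691
outer loop
vertex 1.956 -1.841 -0.571
vertex 1.124 -1.393 -0.516
vertex 1.301 -2.133 0.048
endloop
endfacet
facet normal -0.658 0.728 0.192
outer loop
vertex 1.124 -1.393 -0.516
vertex 0.582 -1.694 -1.231
vertex 0.452 -2.041 -0.36
endloop
endfacet
facet normal -0.692 0.023 -0.721
outer loop
vertex 0.582 -1.694 -1.231
vertex 1.079 -2.327 -1.728
vertex 0.424 -2.619 -1.109
endloop
endfacet
facet normal 0.322 -0.524 -0.789
outer loop
vertex 1.079 -2.327 -1.728
vertex 1.928 -2.419 -1.32
vertex 1.256 -3.067 -1.164
endloop
endfacet
facet normal 0.984 -0.157 0.084
outer loop
vertex 1.928 -2.419 -1.32
vertex 1.956 -1.841 -0.571
vertex 1.798 -2.766 -0.449
endloop
endfacet
facet normal -0.442 -0.174 0.880
outer loop
vertex 0.869 -2.89 -0.319
vertex 1.301 -2.133 0.048
vertex 0.452 -2.041 -0.36
endloop
endfacet
facet normal -0.850 -0.401 0.341
outer loop
vertex 0.869 -2.89 -0.319
vertex 0.452 -2.041 -0.36
vertex 0.424 -2.619 -1.109
endloop
endfacet
facet normal -0.476 -0.879 -0.034
outer loop
vertex 0.869 -2.89 -0.319
vertex 0.424 -2.619 -1.109
vertex 1.256 -3.067 -1.164
endloop
endfacet
facet normal 0.165 -0.948 0.274
outer loop
vertex 0.869 -2.89 -0.319
vertex 1.256 -3.067 -1.164
vertex 1.798 -2.766 -0.449
endloop
endfacet
facet normal 0.186 -0.512 0.838
outer loop
vertex 0.869 -2.89 -0.319
vertex 1.798 -2.766 -0.449
vertex 1.301 -2.133 0.048
endloop
endfacet
facet normal -0.322 0.524 0.789
outer loop
vertex 0.452 -2.041 -0.36
vertex 1.301 -2.133 0.048
vertex 1.124 -1.393 -0.516
endloop
endfacet
facet normal -0.984 0.157 -0.084
outer loop
vertex 0.424 -2.619 -1.109
vertex 0.452 -2.041 -0.36
vertex 0.582 -1.694 -1.231
endloop
endfacet
facet normal -0.378 -0.617 -0.691
outer loop
vertex 1.256 -3.067 -1.164
vertex 0.424 -2.619 -1.109
vertex 1.079 -2.327 -1.728
endloop
endfacet
facet normal 0.658 -0.728 -0.192
outer loop
vertex 1.798 -2.766 -0.449
vertex 1.256 -3.067 -1.164
vertex 1.928 -2.419 -1.32
endloop
endfacet
facet normal 0.692 -0.023 0.721
outer loop
vertex 1.301 -2.133 0.048
vertex 1.798 -2.766 -0.449
vertex 1.956 -1.841 -0.571
endloop
endfacet
facet normal -0.707 0.237 -0.666
outer loop
vertex 2.682 -0.624 -0.515
vertex 2.006 -1.004 0.068
vertex 2.245 -0.067 0.148
endloop
endfacet
facet normal 0.777 0.630 -0.017
outer loop
vertex 2.682 -0.624 -0.515
vertex 2.245 -0.067 0.148
vertex 3.414 -1.476 1.392
endloop
endfacet
facet normal -0.707 0.237 -0.666
outer loop
vertex 2.245 -0.067 0.148
vertex 2.006 -1.004 0.068
vertex 1.569 -0.447 0.731
endloop
endfacet
facet normal 0.166 0.727 0.667
outer loop
vertex 2.245 -0.067 0.148
vertex 1.569 -0.447 0.731
vertex 3.414 -1.476 1.392
endloop
endfacet
facet normal -0.707 0.238 -0.666
outer loop
vertex 1.569 -0.447 0.731
vertex 2.006 -1.004 0.068
vertex 1.33 -1.383 0.651
endloop
endfacet
facet normal -0.335 0.005 0.942
outer loop
vertex 1.569 -0.447 0.731
vertex 1.33 -1.383 0.651
vertex 3.414 -1.476 1.392
endloop
endfacet
facet normal -0.707 0.238 -0.666
outer loop
vertex 1.33 -1.383 0.651
vertex 2.006 -1.004 0.068
vertex 1.767 -1.94 -0.012
endloop
endfacet
facet normal -0.226 -0.814 0.535
outer loop
vertex 1.33 -1.383 0.651
vertex 1.767 -1.94 -0.012
vertex 3.414 -1.476 1.392
endloop
endfacet
facet normal -0.708 0.238 -0.665
outer loop
vertex 1.767 -1.94 -0.012
vertex 2.006 -1.004 0.068
vertex 2.442 -1.56 -0.595
endloop
endfacet
facet normal 0.384 -0.911 -0.149
outer loop
vertex 1.767 -1.94 -0.012
vertex 2.442 -1.56 -0.595
vertex 3.414 -1.476 1.392
endloop
endfacet
facet normal -0.708 0.238 -0.665
outer loop
vertex 2.442 -1.56 -0.595
vertex 2.006 -1.004 0.068
vertex 2.682 -0.624 -0.515
endloop
endfacet
facet normal 0.885 -0.191 -0.425
outer loop
vertex 2.442 -1.56 -0.595
vertex 2.682 -0.624 -0.515
vertex 3.414 -1.476 1.392
endloop
endfacet

endsolid


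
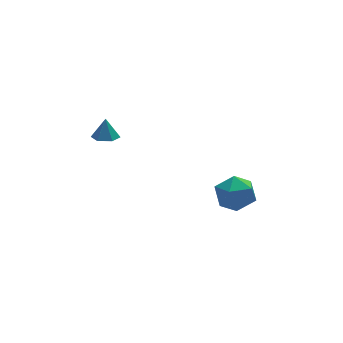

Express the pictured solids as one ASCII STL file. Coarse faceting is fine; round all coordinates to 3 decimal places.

solid 
facet normal -0.091 -0.264 -0.960
outer loop
vertex -3.2 -1.949 2.784
vertex -3.676 -2.334 2.935
vertex -3.792 -1.734 2.781
endloop
endfacet
facet normal 0.333 0.919 0.210
outer loop
vertex -3.2 -1.949 2.784
vertex -3.792 -1.734 2.781
vertex -3.584 -2.066 3.905
endloop
endfacet
facet normal -0.092 -0.264 -0.960
outer loop
vertex -3.792 -1.734 2.781
vertex -3.676 -2.334 2.935
vertex -4.268 -2.118 2.932
endloop
endfacet
facet normal -0.528 0.783 0.329
outer loop
vertex -3.792 -1.734 2.781
vertex -4.268 -2.118 2.932
vertex -3.584 -2.066 3.905
endloop
endfacet
facet normal -0.092 -0.264 -0.960
outer loop
vertex -4.268 -2.118 2.932
vertex -3.676 -2.334 2.935
vertex -4.152 -2.718 3.086
endloop
endfacet
facet normal -0.818 -0.010 0.575
outer loop
vertex -4.268 -2.118 2.932
vertex -4.152 -2.718 3.086
vertex -3.584 -2.066 3.905
endloop
endfacet
facet normal -0.091 -0.264 -0.960
outer loop
vertex -4.152 -2.718 3.086
vertex -3.676 -2.334 2.935
vertex -3.56 -2.933 3.089
endloop
endfacet
facet normal -0.246 -0.668 0.702
outer loop
vertex -4.152 -2.718 3.086
vertex -3.56 -2.933 3.089
vertex -3.584 -2.066 3.905
endloop
endfacet
facet normal -0.091 -0.264 -0.960
outer loop
vertex -3.56 -2.933 3.089
vertex -3.676 -2.334 2.935
vertex -3.084 -2.549 2.938
endloop
endfacet
facet normal 0.614 -0.532 0.583
outer loop
vertex -3.56 -2.933 3.089
vertex -3.084 -2.549 2.938
vertex -3.584 -2.066 3.905
endloop
endfacet
facet normal -0.091 -0.264 -0.960
outer loop
vertex -3.084 -2.549 2.938
vertex -3.676 -2.334 2.935
vertex -3.2 -1.949 2.784
endloop
endfacet
facet normal 0.904 0.261 0.337
outer loop
vertex -3.084 -2.549 2.938
vertex -3.2 -1.949 2.784
vertex -3.584 -2.066 3.905
endloop
endfacet
facet normal 0.384 0.721 0.577
outer loop
vertex 2.168 -1.629 -2.065
vertex 2.202 -2.303 -1.245
vertex 3.034 -2.222 -1.901
endloop
endfacet
facet normal 0.575 0.811 -0.105
outer loop
vertex 2.168 -1.629 -2.065
vertex 3.034 -2.222 -1.901
vertex 2.663 -2.086 -2.886
endloop
endfacet
facet normal -0.019 0.869 -0.495
outer loop
vertex 2.168 -1.629 -2.065
vertex 2.663 -2.086 -2.886
vertex 1.602 -2.083 -2.84
endloop
endfacet
facet normal -0.578 0.814 -0.055
outer loop
vertex 2.168 -1.629 -2.065
vertex 1.602 -2.083 -2.84
vertex 1.317 -2.217 -1.826
endloop
endfacet
facet normal -0.329 0.723 0.608
outer loop
vertex 2.168 -1.629 -2.065
vertex 1.317 -2.217 -1.826
vertex 2.202 -2.303 -1.245
endloop
endfacet
facet normal 0.922 0.224 -0.316
outer loop
vertex 2.663 -2.086 -2.886
vertex 3.034 -2.222 -1.901
vertex 3.003 -3.043 -2.574
endloop
endfacet
facet normal 0.613 0.078 0.787
outer loop
vertex 3.034 -2.222 -1.901
vertex 2.202 -2.303 -1.245
vertex 2.718 -3.177 -1.56
endloop
endfacet
facet normal -0.542 0.080 0.837
outer loop
vertex 2.202 -2.303 -1.245
vertex 1.317 -2.217 -1.826
vertex 1.657 -3.174 -1.514
endloop
endfacet
facet normal -0.945 0.229 -0.235
outer loop
vertex 1.317 -2.217 -1.826
vertex 1.602 -2.083 -2.84
vertex 1.286 -3.038 -2.499
endloop
endfacet
facet normal -0.040 0.318 -0.947
outer loop
vertex 1.602 -2.083 -2.84
vertex 2.663 -2.086 -2.886
vertex 2.118 -2.957 -3.155
endloop
endfacet
facet normal 0.578 -0.814 0.055
outer loop
vertex 2.152 -3.631 -2.335
vertex 3.003 -3.043 -2.574
vertex 2.718 -3.177 -1.56
endloop
endfacet
facet normal 0.019 -0.869 0.495
outer loop
vertex 2.152 -3.631 -2.335
vertex 2.718 -3.177 -1.56
vertex 1.657 -3.174 -1.514
endloop
endfacet
facet normal -0.575 -0.811 0.105
outer loop
vertex 2.152 -3.631 -2.335
vertex 1.657 -3.174 -1.514
vertex 1.286 -3.038 -2.499
endloop
endfacet
facet normal -0.384 -0.721 -0.577
outer loop
vertex 2.152 -3.631 -2.335
vertex 1.286 -3.038 -2.499
vertex 2.118 -2.957 -3.155
endloop
endfacet
facet normal 0.329 -0.723 -0.608
outer loop
vertex 2.152 -3.631 -2.335
vertex 2.118 -2.957 -3.155
vertex 3.003 -3.043 -2.574
endloop
endfacet
facet normal 0.945 -0.229 0.235
outer loop
vertex 2.718 -3.177 -1.56
vertex 3.003 -3.043 -2.574
vertex 3.034 -2.222 -1.901
endloop
endfacet
facet normal 0.040 -0.318 0.947
outer loop
vertex 1.657 -3.174 -1.514
vertex 2.718 -3.177 -1.56
vertex 2.202 -2.303 -1.245
endloop
endfacet
facet normal -0.922 -0.224 0.316
outer loop
vertex 1.286 -3.038 -2.499
vertex 1.657 -3.174 -1.514
vertex 1.317 -2.217 -1.826
endloop
endfacet
facet normal -0.613 -0.078 -0.787
outer loop
vertex 2.118 -2.957 -3.155
vertex 1.286 -3.038 -2.499
vertex 1.602 -2.083 -2.84
endloop
endfacet
facet normal 0.542 -0.080 -0.837
outer loop
vertex 3.003 -3.043 -2.574
vertex 2.118 -2.957 -3.155
vertex 2.663 -2.086 -2.886
endloop
endfacet

endsolid


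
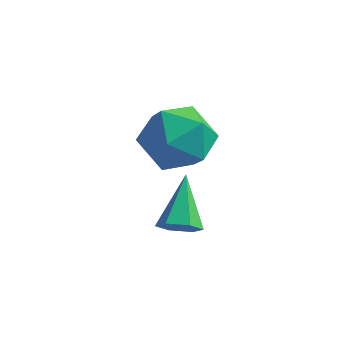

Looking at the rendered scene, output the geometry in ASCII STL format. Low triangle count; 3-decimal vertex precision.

solid 
facet normal 0.240 -0.755 -0.611
outer loop
vertex -1.395 -1.368 -0.489
vertex -1.899 -1.53 -0.487
vertex -1.734 -1.183 -0.851
endloop
endfacet
facet normal 0.622 0.759 -0.195
outer loop
vertex -1.395 -1.368 -0.489
vertex -1.734 -1.183 -0.851
vertex -2.241 -0.45 0.387
endloop
endfacet
facet normal 0.238 -0.755 -0.611
outer loop
vertex -1.734 -1.183 -0.851
vertex -1.899 -1.53 -0.487
vertex -2.239 -1.344 -0.849
endloop
endfacet
facet normal -0.252 0.784 -0.567
outer loop
vertex -1.734 -1.183 -0.851
vertex -2.239 -1.344 -0.849
vertex -2.241 -0.45 0.387
endloop
endfacet
facet normal 0.238 -0.754 -0.612
outer loop
vertex -2.239 -1.344 -0.849
vertex -1.899 -1.53 -0.487
vertex -2.404 -1.692 -0.484
endloop
endfacet
facet normal -0.949 0.255 -0.186
outer loop
vertex -2.239 -1.344 -0.849
vertex -2.404 -1.692 -0.484
vertex -2.241 -0.45 0.387
endloop
endfacet
facet normal 0.239 -0.755 -0.610
outer loop
vertex -2.404 -1.692 -0.484
vertex -1.899 -1.53 -0.487
vertex -2.064 -1.877 -0.122
endloop
endfacet
facet normal -0.767 -0.298 0.568
outer loop
vertex -2.404 -1.692 -0.484
vertex -2.064 -1.877 -0.122
vertex -2.241 -0.45 0.387
endloop
endfacet
facet normal 0.240 -0.755 -0.610
outer loop
vertex -2.064 -1.877 -0.122
vertex -1.899 -1.53 -0.487
vertex -1.56 -1.715 -0.124
endloop
endfacet
facet normal 0.107 -0.322 0.941
outer loop
vertex -2.064 -1.877 -0.122
vertex -1.56 -1.715 -0.124
vertex -2.241 -0.45 0.387
endloop
endfacet
facet normal 0.240 -0.755 -0.610
outer loop
vertex -1.56 -1.715 -0.124
vertex -1.899 -1.53 -0.487
vertex -1.395 -1.368 -0.489
endloop
endfacet
facet normal 0.803 0.206 0.559
outer loop
vertex -1.56 -1.715 -0.124
vertex -1.395 -1.368 -0.489
vertex -2.241 -0.45 0.387
endloop
endfacet
facet normal -0.424 0.897 0.122
outer loop
vertex -3.277 1.87 -0.174
vertex -3.982 1.454 0.435
vertex -3.113 1.811 0.831
endloop
endfacet
facet normal 0.278 0.961 0.011
outer loop
vertex -3.277 1.87 -0.174
vertex -3.113 1.811 0.831
vertex -2.358 1.6 0.177
endloop
endfacet
facet normal 0.430 0.658 -0.619
outer loop
vertex -3.277 1.87 -0.174
vertex -2.358 1.6 0.177
vertex -2.761 1.112 -0.622
endloop
endfacet
facet normal -0.178 0.408 -0.895
outer loop
vertex -3.277 1.87 -0.174
vertex -2.761 1.112 -0.622
vertex -3.765 1.022 -0.463
endloop
endfacet
facet normal -0.706 0.556 -0.438
outer loop
vertex -3.277 1.87 -0.174
vertex -3.765 1.022 -0.463
vertex -3.982 1.454 0.435
endloop
endfacet
facet normal 0.616 0.592 0.520
outer loop
vertex -2.358 1.6 0.177
vertex -3.113 1.811 0.831
vertex -2.495 1.018 1.003
endloop
endfacet
facet normal -0.520 0.490 0.700
outer loop
vertex -3.113 1.811 0.831
vertex -3.982 1.454 0.435
vertex -3.499 0.928 1.162
endloop
endfacet
facet normal -0.977 -0.062 -0.206
outer loop
vertex -3.982 1.454 0.435
vertex -3.765 1.022 -0.463
vertex -3.902 0.44 0.363
endloop
endfacet
facet normal -0.123 -0.301 -0.946
outer loop
vertex -3.765 1.022 -0.463
vertex -2.761 1.112 -0.622
vertex -3.147 0.229 -0.291
endloop
endfacet
facet normal 0.861 0.103 -0.497
outer loop
vertex -2.761 1.112 -0.622
vertex -2.358 1.6 0.177
vertex -2.278 0.586 0.105
endloop
endfacet
facet normal 0.178 -0.408 0.895
outer loop
vertex -2.983 0.17 0.714
vertex -2.495 1.018 1.003
vertex -3.499 0.928 1.162
endloop
endfacet
facet normal -0.430 -0.658 0.619
outer loop
vertex -2.983 0.17 0.714
vertex -3.499 0.928 1.162
vertex -3.902 0.44 0.363
endloop
endfacet
facet normal -0.278 -0.961 -0.011
outer loop
vertex -2.983 0.17 0.714
vertex -3.902 0.44 0.363
vertex -3.147 0.229 -0.291
endloop
endfacet
facet normal 0.424 -0.897 -0.122
outer loop
vertex -2.983 0.17 0.714
vertex -3.147 0.229 -0.291
vertex -2.278 0.586 0.105
endloop
endfacet
facet normal 0.706 -0.556 0.438
outer loop
vertex -2.983 0.17 0.714
vertex -2.278 0.586 0.105
vertex -2.495 1.018 1.003
endloop
endfacet
facet normal 0.123 0.301 0.946
outer loop
vertex -3.499 0.928 1.162
vertex -2.495 1.018 1.003
vertex -3.113 1.811 0.831
endloop
endfacet
facet normal -0.861 -0.103 0.497
outer loop
vertex -3.902 0.44 0.363
vertex -3.499 0.928 1.162
vertex -3.982 1.454 0.435
endloop
endfacet
facet normal -0.616 -0.592 -0.520
outer loop
vertex -3.147 0.229 -0.291
vertex -3.902 0.44 0.363
vertex -3.765 1.022 -0.463
endloop
endfacet
facet normal 0.520 -0.490 -0.700
outer loop
vertex -2.278 0.586 0.105
vertex -3.147 0.229 -0.291
vertex -2.761 1.112 -0.622
endloop
endfacet
facet normal 0.977 0.062 0.206
outer loop
vertex -2.495 1.018 1.003
vertex -2.278 0.586 0.105
vertex -2.358 1.6 0.177
endloop
endfacet

endsolid


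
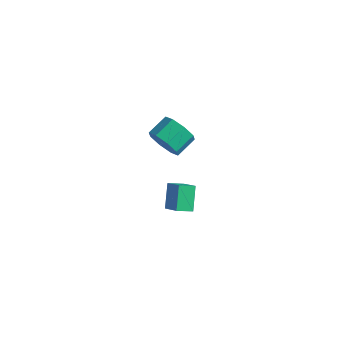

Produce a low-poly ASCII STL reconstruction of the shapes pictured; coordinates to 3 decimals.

solid 
facet normal -0.496 -0.789 0.362
outer loop
vertex 1.296 0.733 -1.721
vertex 0.324 1.015 -2.437
vertex 1.841 -0.1 -2.789
endloop
endfacet
facet normal 0.785 -0.227 0.577
outer loop
vertex 2.296 0.625 -3.123
vertex 1.296 0.733 -1.721
vertex 1.841 -0.1 -2.789
endloop
endfacet
facet normal -0.495 -0.789 0.364
outer loop
vertex 1.841 -0.1 -2.789
vertex 0.324 1.015 -2.437
vertex 0.868 0.181 -3.504
endloop
endfacet
facet normal 0.373 -0.571 -0.732
outer loop
vertex 0.868 0.181 -3.504
vertex 2.296 0.625 -3.123
vertex 1.841 -0.1 -2.789
endloop
endfacet
facet normal -0.373 0.571 0.731
outer loop
vertex 1.296 0.733 -1.721
vertex 0.779 1.74 -2.771
vertex 0.324 1.015 -2.437
endloop
endfacet
facet normal 0.785 -0.227 0.577
outer loop
vertex 1.752 1.459 -2.056
vertex 1.296 0.733 -1.721
vertex 2.296 0.625 -3.123
endloop
endfacet
facet normal -0.372 0.571 0.731
outer loop
vertex 1.752 1.459 -2.056
vertex 0.779 1.74 -2.771
vertex 1.296 0.733 -1.721
endloop
endfacet
facet normal -0.785 0.227 -0.577
outer loop
vertex 0.324 1.015 -2.437
vertex 0.779 1.74 -2.771
vertex 0.868 0.181 -3.504
endloop
endfacet
facet normal 0.373 -0.571 -0.731
outer loop
vertex 1.324 0.907 -3.839
vertex 2.296 0.625 -3.123
vertex 0.868 0.181 -3.504
endloop
endfacet
facet normal -0.785 0.227 -0.577
outer loop
vertex 0.868 0.181 -3.504
vertex 0.779 1.74 -2.771
vertex 1.324 0.907 -3.839
endloop
endfacet
facet normal 0.496 0.788 -0.363
outer loop
vertex 1.324 0.907 -3.839
vertex 1.752 1.459 -2.056
vertex 2.296 0.625 -3.123
endloop
endfacet
facet normal 0.495 0.789 -0.363
outer loop
vertex 0.779 1.74 -2.771
vertex 1.752 1.459 -2.056
vertex 1.324 0.907 -3.839
endloop
endfacet
facet normal -0.086 -0.912 -0.401
outer loop
vertex 2.073 -1.043 3.598
vertex 1.528 -0.692 2.917
vertex 2.452 -0.827 3.026
endloop
endfacet
facet normal 0.846 -0.279 0.455
outer loop
vertex 2.073 -1.043 3.598
vertex 2.452 -0.827 3.026
vertex 2.177 0.061 4.083
endloop
endfacet
facet normal 0.846 -0.279 0.455
outer loop
vertex 2.177 0.061 4.083
vertex 2.452 -0.827 3.026
vertex 2.556 0.277 3.511
endloop
endfacet
facet normal 0.086 0.912 0.401
outer loop
vertex 2.177 0.061 4.083
vertex 2.556 0.277 3.511
vertex 1.632 0.412 3.403
endloop
endfacet
facet normal -0.086 -0.912 -0.401
outer loop
vertex 2.452 -0.827 3.026
vertex 1.528 -0.692 2.917
vertex 2.29 -0.532 2.39
endloop
endfacet
facet normal 0.971 0.014 -0.241
outer loop
vertex 2.452 -0.827 3.026
vertex 2.29 -0.532 2.39
vertex 2.556 0.277 3.511
endloop
endfacet
facet normal 0.971 0.014 -0.241
outer loop
vertex 2.556 0.277 3.511
vertex 2.29 -0.532 2.39
vertex 2.394 0.572 2.875
endloop
endfacet
facet normal 0.086 0.912 0.401
outer loop
vertex 2.556 0.277 3.511
vertex 2.394 0.572 2.875
vertex 1.632 0.412 3.403
endloop
endfacet
facet normal -0.086 -0.912 -0.401
outer loop
vertex 2.29 -0.532 2.39
vertex 1.528 -0.692 2.917
vertex 1.681 -0.331 2.063
endloop
endfacet
facet normal 0.526 0.300 -0.796
outer loop
vertex 2.29 -0.532 2.39
vertex 1.681 -0.331 2.063
vertex 2.394 0.572 2.875
endloop
endfacet
facet normal 0.526 0.300 -0.796
outer loop
vertex 2.394 0.572 2.875
vertex 1.681 -0.331 2.063
vertex 1.785 0.773 2.548
endloop
endfacet
facet normal 0.086 0.912 0.401
outer loop
vertex 2.394 0.572 2.875
vertex 1.785 0.773 2.548
vertex 1.632 0.412 3.403
endloop
endfacet
facet normal -0.087 -0.912 -0.401
outer loop
vertex 1.681 -0.331 2.063
vertex 1.528 -0.692 2.917
vertex 0.983 -0.341 2.237
endloop
endfacet
facet normal -0.226 0.410 -0.884
outer loop
vertex 1.681 -0.331 2.063
vertex 0.983 -0.341 2.237
vertex 1.785 0.773 2.548
endloop
endfacet
facet normal -0.226 0.410 -0.884
outer loop
vertex 1.785 0.773 2.548
vertex 0.983 -0.341 2.237
vertex 1.087 0.763 2.722
endloop
endfacet
facet normal 0.087 0.912 0.401
outer loop
vertex 1.785 0.773 2.548
vertex 1.087 0.763 2.722
vertex 1.632 0.412 3.403
endloop
endfacet
facet normal -0.086 -0.912 -0.401
outer loop
vertex 0.983 -0.341 2.237
vertex 1.528 -0.692 2.917
vertex 0.604 -0.557 2.809
endloop
endfacet
facet normal -0.846 0.279 -0.455
outer loop
vertex 0.983 -0.341 2.237
vertex 0.604 -0.557 2.809
vertex 1.087 0.763 2.722
endloop
endfacet
facet normal -0.846 0.279 -0.455
outer loop
vertex 1.087 0.763 2.722
vertex 0.604 -0.557 2.809
vertex 0.708 0.547 3.294
endloop
endfacet
facet normal 0.086 0.912 0.401
outer loop
vertex 1.087 0.763 2.722
vertex 0.708 0.547 3.294
vertex 1.632 0.412 3.403
endloop
endfacet
facet normal -0.086 -0.912 -0.401
outer loop
vertex 0.604 -0.557 2.809
vertex 1.528 -0.692 2.917
vertex 0.766 -0.852 3.445
endloop
endfacet
facet normal -0.971 -0.014 0.241
outer loop
vertex 0.604 -0.557 2.809
vertex 0.766 -0.852 3.445
vertex 0.708 0.547 3.294
endloop
endfacet
facet normal -0.971 -0.014 0.241
outer loop
vertex 0.708 0.547 3.294
vertex 0.766 -0.852 3.445
vertex 0.87 0.252 3.93
endloop
endfacet
facet normal 0.086 0.912 0.401
outer loop
vertex 0.708 0.547 3.294
vertex 0.87 0.252 3.93
vertex 1.632 0.412 3.403
endloop
endfacet
facet normal -0.086 -0.912 -0.401
outer loop
vertex 0.766 -0.852 3.445
vertex 1.528 -0.692 2.917
vertex 1.375 -1.053 3.772
endloop
endfacet
facet normal -0.526 -0.300 0.796
outer loop
vertex 0.766 -0.852 3.445
vertex 1.375 -1.053 3.772
vertex 0.87 0.252 3.93
endloop
endfacet
facet normal -0.526 -0.300 0.796
outer loop
vertex 0.87 0.252 3.93
vertex 1.375 -1.053 3.772
vertex 1.479 0.051 4.257
endloop
endfacet
facet normal 0.086 0.912 0.401
outer loop
vertex 0.87 0.252 3.93
vertex 1.479 0.051 4.257
vertex 1.632 0.412 3.403
endloop
endfacet
facet normal -0.087 -0.912 -0.401
outer loop
vertex 1.375 -1.053 3.772
vertex 1.528 -0.692 2.917
vertex 2.073 -1.043 3.598
endloop
endfacet
facet normal 0.226 -0.410 0.884
outer loop
vertex 1.375 -1.053 3.772
vertex 2.073 -1.043 3.598
vertex 1.479 0.051 4.257
endloop
endfacet
facet normal 0.226 -0.410 0.884
outer loop
vertex 1.479 0.051 4.257
vertex 2.073 -1.043 3.598
vertex 2.177 0.061 4.083
endloop
endfacet
facet normal 0.087 0.912 0.401
outer loop
vertex 1.479 0.051 4.257
vertex 2.177 0.061 4.083
vertex 1.632 0.412 3.403
endloop
endfacet

endsolid


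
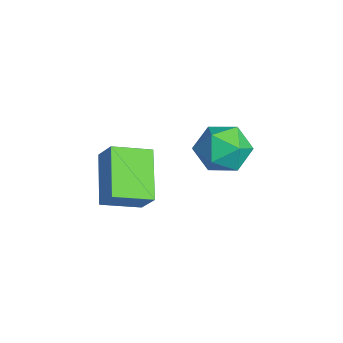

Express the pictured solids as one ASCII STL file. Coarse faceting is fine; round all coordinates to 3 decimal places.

solid 
facet normal -0.579 -0.247 -0.777
outer loop
vertex -0.229 -0.423 3.899
vertex -0.217 1.042 3.425
vertex 1.508 -0.815 2.73
endloop
endfacet
facet normal -0.008 -0.952 0.307
outer loop
vertex 2.197 -0.522 3.655
vertex -0.229 -0.423 3.899
vertex 1.508 -0.815 2.73
endloop
endfacet
facet normal -0.579 -0.247 -0.777
outer loop
vertex 1.508 -0.815 2.73
vertex -0.217 1.042 3.425
vertex 1.52 0.65 2.256
endloop
endfacet
facet normal 0.815 -0.184 -0.549
outer loop
vertex 1.52 0.65 2.256
vertex 2.197 -0.522 3.655
vertex 1.508 -0.815 2.73
endloop
endfacet
facet normal -0.815 0.184 0.549
outer loop
vertex -0.229 -0.423 3.899
vertex 0.472 1.335 4.35
vertex -0.217 1.042 3.425
endloop
endfacet
facet normal -0.008 -0.952 0.307
outer loop
vertex 0.46 -0.13 4.824
vertex -0.229 -0.423 3.899
vertex 2.197 -0.522 3.655
endloop
endfacet
facet normal -0.815 0.184 0.549
outer loop
vertex 0.46 -0.13 4.824
vertex 0.472 1.335 4.35
vertex -0.229 -0.423 3.899
endloop
endfacet
facet normal 0.008 0.952 -0.307
outer loop
vertex -0.217 1.042 3.425
vertex 0.472 1.335 4.35
vertex 1.52 0.65 2.256
endloop
endfacet
facet normal 0.815 -0.184 -0.549
outer loop
vertex 2.209 0.943 3.181
vertex 2.197 -0.522 3.655
vertex 1.52 0.65 2.256
endloop
endfacet
facet normal 0.008 0.952 -0.307
outer loop
vertex 1.52 0.65 2.256
vertex 0.472 1.335 4.35
vertex 2.209 0.943 3.181
endloop
endfacet
facet normal 0.579 0.247 0.777
outer loop
vertex 2.209 0.943 3.181
vertex 0.46 -0.13 4.824
vertex 2.197 -0.522 3.655
endloop
endfacet
facet normal 0.579 0.247 0.777
outer loop
vertex 0.472 1.335 4.35
vertex 0.46 -0.13 4.824
vertex 2.209 0.943 3.181
endloop
endfacet
facet normal -1.000 0.002 -0.031
outer loop
vertex -0.577 4.52 3.649
vertex -0.564 3.51 3.154
vertex -0.599 3.587 4.276
endloop
endfacet
facet normal -0.761 0.374 0.530
outer loop
vertex -0.577 4.52 3.649
vertex -0.599 3.587 4.276
vertex 0.043 4.457 4.585
endloop
endfacet
facet normal -0.340 0.896 0.286
outer loop
vertex -0.577 4.52 3.649
vertex 0.043 4.457 4.585
vertex 0.476 4.918 3.655
endloop
endfacet
facet normal -0.318 0.847 -0.425
outer loop
vertex -0.577 4.52 3.649
vertex 0.476 4.918 3.655
vertex 0.101 4.333 2.77
endloop
endfacet
facet normal -0.725 0.296 -0.622
outer loop
vertex -0.577 4.52 3.649
vertex 0.101 4.333 2.77
vertex -0.564 3.51 3.154
endloop
endfacet
facet normal -0.364 -0.062 0.930
outer loop
vertex 0.043 4.457 4.585
vertex -0.599 3.587 4.276
vertex 0.439 3.407 4.67
endloop
endfacet
facet normal -0.748 -0.663 0.022
outer loop
vertex -0.599 3.587 4.276
vertex -0.564 3.51 3.154
vertex 0.064 2.822 3.785
endloop
endfacet
facet normal -0.304 -0.190 -0.934
outer loop
vertex -0.564 3.51 3.154
vertex 0.101 4.333 2.77
vertex 0.497 3.283 2.855
endloop
endfacet
facet normal 0.356 0.703 -0.616
outer loop
vertex 0.101 4.333 2.77
vertex 0.476 4.918 3.655
vertex 1.139 4.153 3.164
endloop
endfacet
facet normal 0.318 0.782 0.536
outer loop
vertex 0.476 4.918 3.655
vertex 0.043 4.457 4.585
vertex 1.104 4.23 4.286
endloop
endfacet
facet normal 0.318 -0.847 0.425
outer loop
vertex 1.117 3.22 3.791
vertex 0.439 3.407 4.67
vertex 0.064 2.822 3.785
endloop
endfacet
facet normal 0.340 -0.896 -0.286
outer loop
vertex 1.117 3.22 3.791
vertex 0.064 2.822 3.785
vertex 0.497 3.283 2.855
endloop
endfacet
facet normal 0.761 -0.374 -0.530
outer loop
vertex 1.117 3.22 3.791
vertex 0.497 3.283 2.855
vertex 1.139 4.153 3.164
endloop
endfacet
facet normal 1.000 -0.002 0.031
outer loop
vertex 1.117 3.22 3.791
vertex 1.139 4.153 3.164
vertex 1.104 4.23 4.286
endloop
endfacet
facet normal 0.725 -0.296 0.622
outer loop
vertex 1.117 3.22 3.791
vertex 1.104 4.23 4.286
vertex 0.439 3.407 4.67
endloop
endfacet
facet normal -0.356 -0.703 0.616
outer loop
vertex 0.064 2.822 3.785
vertex 0.439 3.407 4.67
vertex -0.599 3.587 4.276
endloop
endfacet
facet normal -0.318 -0.782 -0.536
outer loop
vertex 0.497 3.283 2.855
vertex 0.064 2.822 3.785
vertex -0.564 3.51 3.154
endloop
endfacet
facet normal 0.364 0.062 -0.930
outer loop
vertex 1.139 4.153 3.164
vertex 0.497 3.283 2.855
vertex 0.101 4.333 2.77
endloop
endfacet
facet normal 0.748 0.663 -0.022
outer loop
vertex 1.104 4.23 4.286
vertex 1.139 4.153 3.164
vertex 0.476 4.918 3.655
endloop
endfacet
facet normal 0.304 0.190 0.934
outer loop
vertex 0.439 3.407 4.67
vertex 1.104 4.23 4.286
vertex 0.043 4.457 4.585
endloop
endfacet

endsolid


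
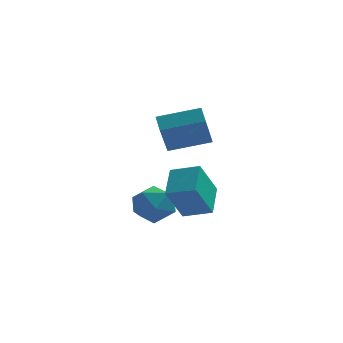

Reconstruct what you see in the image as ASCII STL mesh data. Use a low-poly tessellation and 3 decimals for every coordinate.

solid 
facet normal -0.961 -0.141 -0.237
outer loop
vertex -1.243 3.516 2.331
vertex -1.006 4.675 0.682
vertex -1.018 2.788 1.852
endloop
endfacet
facet normal -0.117 -0.571 0.813
outer loop
vertex 0.866 3.065 2.318
vertex -1.243 3.516 2.331
vertex -1.018 2.788 1.852
endloop
endfacet
facet normal -0.961 -0.142 -0.238
outer loop
vertex -1.018 2.788 1.852
vertex -1.006 4.675 0.682
vertex -0.78 3.947 0.203
endloop
endfacet
facet normal 0.251 -0.809 -0.532
outer loop
vertex -0.78 3.947 0.203
vertex 0.866 3.065 2.318
vertex -1.018 2.788 1.852
endloop
endfacet
facet normal -0.251 0.809 0.532
outer loop
vertex -1.243 3.516 2.331
vertex 0.878 4.952 1.148
vertex -1.006 4.675 0.682
endloop
endfacet
facet normal -0.117 -0.571 0.813
outer loop
vertex 0.64 3.793 2.797
vertex -1.243 3.516 2.331
vertex 0.866 3.065 2.318
endloop
endfacet
facet normal -0.251 0.809 0.532
outer loop
vertex 0.64 3.793 2.797
vertex 0.878 4.952 1.148
vertex -1.243 3.516 2.331
endloop
endfacet
facet normal 0.117 0.571 -0.813
outer loop
vertex -1.006 4.675 0.682
vertex 0.878 4.952 1.148
vertex -0.78 3.947 0.203
endloop
endfacet
facet normal 0.251 -0.809 -0.532
outer loop
vertex 1.103 4.224 0.669
vertex 0.866 3.065 2.318
vertex -0.78 3.947 0.203
endloop
endfacet
facet normal 0.117 0.571 -0.813
outer loop
vertex -0.78 3.947 0.203
vertex 0.878 4.952 1.148
vertex 1.103 4.224 0.669
endloop
endfacet
facet normal 0.961 0.142 0.238
outer loop
vertex 1.103 4.224 0.669
vertex 0.64 3.793 2.797
vertex 0.866 3.065 2.318
endloop
endfacet
facet normal 0.961 0.141 0.238
outer loop
vertex 0.878 4.952 1.148
vertex 0.64 3.793 2.797
vertex 1.103 4.224 0.669
endloop
endfacet
facet normal 0.445 0.822 -0.355
outer loop
vertex -0.641 0.857 -2.275
vertex -1.234 1.451 -1.643
vertex -0.304 1.092 -1.307
endloop
endfacet
facet normal 0.889 0.264 -0.374
outer loop
vertex -0.641 0.857 -2.275
vertex -0.304 1.092 -1.307
vertex -0.175 0.12 -1.687
endloop
endfacet
facet normal 0.587 -0.244 -0.772
outer loop
vertex -0.641 0.857 -2.275
vertex -0.175 0.12 -1.687
vertex -1.025 -0.122 -2.257
endloop
endfacet
facet normal -0.044 -0.001 -0.999
outer loop
vertex -0.641 0.857 -2.275
vertex -1.025 -0.122 -2.257
vertex -1.679 0.701 -2.229
endloop
endfacet
facet normal -0.132 0.658 -0.742
outer loop
vertex -0.641 0.857 -2.275
vertex -1.679 0.701 -2.229
vertex -1.234 1.451 -1.643
endloop
endfacet
facet normal 0.956 0.013 0.292
outer loop
vertex -0.175 0.12 -1.687
vertex -0.304 1.092 -1.307
vertex -0.481 0.259 -0.691
endloop
endfacet
facet normal 0.238 0.917 0.321
outer loop
vertex -0.304 1.092 -1.307
vertex -1.234 1.451 -1.643
vertex -1.135 1.082 -0.663
endloop
endfacet
facet normal -0.696 0.651 -0.305
outer loop
vertex -1.234 1.451 -1.643
vertex -1.679 0.701 -2.229
vertex -1.985 0.84 -1.233
endloop
endfacet
facet normal -0.554 -0.416 -0.721
outer loop
vertex -1.679 0.701 -2.229
vertex -1.025 -0.122 -2.257
vertex -1.856 -0.132 -1.613
endloop
endfacet
facet normal 0.467 -0.811 -0.353
outer loop
vertex -1.025 -0.122 -2.257
vertex -0.175 0.12 -1.687
vertex -0.926 -0.491 -1.277
endloop
endfacet
facet normal 0.044 0.001 0.999
outer loop
vertex -1.519 0.103 -0.645
vertex -0.481 0.259 -0.691
vertex -1.135 1.082 -0.663
endloop
endfacet
facet normal -0.587 0.244 0.772
outer loop
vertex -1.519 0.103 -0.645
vertex -1.135 1.082 -0.663
vertex -1.985 0.84 -1.233
endloop
endfacet
facet normal -0.889 -0.264 0.374
outer loop
vertex -1.519 0.103 -0.645
vertex -1.985 0.84 -1.233
vertex -1.856 -0.132 -1.613
endloop
endfacet
facet normal -0.445 -0.822 0.355
outer loop
vertex -1.519 0.103 -0.645
vertex -1.856 -0.132 -1.613
vertex -0.926 -0.491 -1.277
endloop
endfacet
facet normal 0.132 -0.658 0.742
outer loop
vertex -1.519 0.103 -0.645
vertex -0.926 -0.491 -1.277
vertex -0.481 0.259 -0.691
endloop
endfacet
facet normal 0.554 0.416 0.721
outer loop
vertex -1.135 1.082 -0.663
vertex -0.481 0.259 -0.691
vertex -0.304 1.092 -1.307
endloop
endfacet
facet normal -0.467 0.811 0.353
outer loop
vertex -1.985 0.84 -1.233
vertex -1.135 1.082 -0.663
vertex -1.234 1.451 -1.643
endloop
endfacet
facet normal -0.956 -0.013 -0.292
outer loop
vertex -1.856 -0.132 -1.613
vertex -1.985 0.84 -1.233
vertex -1.679 0.701 -2.229
endloop
endfacet
facet normal -0.238 -0.917 -0.321
outer loop
vertex -0.926 -0.491 -1.277
vertex -1.856 -0.132 -1.613
vertex -1.025 -0.122 -2.257
endloop
endfacet
facet normal 0.696 -0.651 0.305
outer loop
vertex -0.481 0.259 -0.691
vertex -0.926 -0.491 -1.277
vertex -0.175 0.12 -1.687
endloop
endfacet
facet normal -0.346 -0.407 0.846
outer loop
vertex 0.748 -1.902 0.448
vertex 0.841 -0.496 1.162
vertex -0.46 -1.636 0.082
endloop
endfacet
facet normal -0.059 -0.890 -0.452
outer loop
vertex 0.179 -0.884 -1.482
vertex 0.748 -1.902 0.448
vertex -0.46 -1.636 0.082
endloop
endfacet
facet normal -0.346 -0.407 0.846
outer loop
vertex -0.46 -1.636 0.082
vertex 0.841 -0.496 1.162
vertex -0.367 -0.23 0.796
endloop
endfacet
facet normal -0.937 0.206 -0.284
outer loop
vertex -0.367 -0.23 0.796
vertex 0.179 -0.884 -1.482
vertex -0.46 -1.636 0.082
endloop
endfacet
facet normal 0.937 -0.206 0.284
outer loop
vertex 0.748 -1.902 0.448
vertex 1.48 0.256 -0.402
vertex 0.841 -0.496 1.162
endloop
endfacet
facet normal -0.059 -0.890 -0.452
outer loop
vertex 1.387 -1.15 -1.116
vertex 0.748 -1.902 0.448
vertex 0.179 -0.884 -1.482
endloop
endfacet
facet normal 0.937 -0.206 0.284
outer loop
vertex 1.387 -1.15 -1.116
vertex 1.48 0.256 -0.402
vertex 0.748 -1.902 0.448
endloop
endfacet
facet normal 0.059 0.890 0.452
outer loop
vertex 0.841 -0.496 1.162
vertex 1.48 0.256 -0.402
vertex -0.367 -0.23 0.796
endloop
endfacet
facet normal -0.937 0.206 -0.284
outer loop
vertex 0.272 0.522 -0.768
vertex 0.179 -0.884 -1.482
vertex -0.367 -0.23 0.796
endloop
endfacet
facet normal 0.059 0.890 0.452
outer loop
vertex -0.367 -0.23 0.796
vertex 1.48 0.256 -0.402
vertex 0.272 0.522 -0.768
endloop
endfacet
facet normal 0.346 0.407 -0.846
outer loop
vertex 0.272 0.522 -0.768
vertex 1.387 -1.15 -1.116
vertex 0.179 -0.884 -1.482
endloop
endfacet
facet normal 0.346 0.407 -0.846
outer loop
vertex 1.48 0.256 -0.402
vertex 1.387 -1.15 -1.116
vertex 0.272 0.522 -0.768
endloop
endfacet

endsolid


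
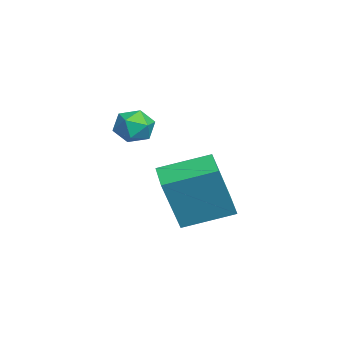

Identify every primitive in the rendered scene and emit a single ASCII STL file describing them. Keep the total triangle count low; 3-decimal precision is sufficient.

solid 
facet normal -0.958 -0.168 0.233
outer loop
vertex -2.21 2.571 -0.355
vertex -2.373 4.223 0.164
vertex -2.779 3.126 -2.299
endloop
endfacet
facet normal 0.094 -0.950 -0.299
outer loop
vertex -1.687 3.317 -2.564
vertex -2.21 2.571 -0.355
vertex -2.779 3.126 -2.299
endloop
endfacet
facet normal -0.958 -0.168 0.233
outer loop
vertex -2.779 3.126 -2.299
vertex -2.373 4.223 0.164
vertex -2.942 4.778 -1.779
endloop
endfacet
facet normal -0.271 0.265 -0.926
outer loop
vertex -2.942 4.778 -1.779
vertex -1.687 3.317 -2.564
vertex -2.779 3.126 -2.299
endloop
endfacet
facet normal 0.271 -0.264 0.926
outer loop
vertex -2.21 2.571 -0.355
vertex -1.281 4.414 -0.101
vertex -2.373 4.223 0.164
endloop
endfacet
facet normal 0.093 -0.950 -0.299
outer loop
vertex -1.118 2.762 -0.621
vertex -2.21 2.571 -0.355
vertex -1.687 3.317 -2.564
endloop
endfacet
facet normal 0.272 -0.264 0.925
outer loop
vertex -1.118 2.762 -0.621
vertex -1.281 4.414 -0.101
vertex -2.21 2.571 -0.355
endloop
endfacet
facet normal -0.094 0.950 0.299
outer loop
vertex -2.373 4.223 0.164
vertex -1.281 4.414 -0.101
vertex -2.942 4.778 -1.779
endloop
endfacet
facet normal -0.272 0.264 -0.926
outer loop
vertex -1.85 4.969 -2.045
vertex -1.687 3.317 -2.564
vertex -2.942 4.778 -1.779
endloop
endfacet
facet normal -0.093 0.950 0.299
outer loop
vertex -2.942 4.778 -1.779
vertex -1.281 4.414 -0.101
vertex -1.85 4.969 -2.045
endloop
endfacet
facet normal 0.958 0.168 -0.233
outer loop
vertex -1.85 4.969 -2.045
vertex -1.118 2.762 -0.621
vertex -1.687 3.317 -2.564
endloop
endfacet
facet normal 0.958 0.168 -0.233
outer loop
vertex -1.281 4.414 -0.101
vertex -1.118 2.762 -0.621
vertex -1.85 4.969 -2.045
endloop
endfacet
facet normal 0.152 0.788 0.597
outer loop
vertex -1.393 2.59 1.799
vertex -1.224 2.176 2.302
vertex -0.751 2.404 1.881
endloop
endfacet
facet normal 0.287 0.954 -0.082
outer loop
vertex -1.393 2.59 1.799
vertex -0.751 2.404 1.881
vertex -1.017 2.431 1.264
endloop
endfacet
facet normal -0.305 0.833 -0.462
outer loop
vertex -1.393 2.59 1.799
vertex -1.017 2.431 1.264
vertex -1.655 2.219 1.303
endloop
endfacet
facet normal -0.806 0.591 -0.016
outer loop
vertex -1.393 2.59 1.799
vertex -1.655 2.219 1.303
vertex -1.783 2.062 1.944
endloop
endfacet
facet normal -0.524 0.563 0.639
outer loop
vertex -1.393 2.59 1.799
vertex -1.783 2.062 1.944
vertex -1.224 2.176 2.302
endloop
endfacet
facet normal 0.796 0.513 -0.321
outer loop
vertex -1.017 2.431 1.264
vertex -0.751 2.404 1.881
vertex -0.617 1.918 1.436
endloop
endfacet
facet normal 0.577 0.243 0.780
outer loop
vertex -0.751 2.404 1.881
vertex -1.224 2.176 2.302
vertex -0.745 1.761 2.077
endloop
endfacet
facet normal -0.518 -0.120 0.847
outer loop
vertex -1.224 2.176 2.302
vertex -1.783 2.062 1.944
vertex -1.383 1.549 2.116
endloop
endfacet
facet normal -0.974 -0.074 -0.213
outer loop
vertex -1.783 2.062 1.944
vertex -1.655 2.219 1.303
vertex -1.649 1.576 1.499
endloop
endfacet
facet normal -0.163 0.318 -0.934
outer loop
vertex -1.655 2.219 1.303
vertex -1.017 2.431 1.264
vertex -1.176 1.804 1.078
endloop
endfacet
facet normal 0.806 -0.591 0.016
outer loop
vertex -1.007 1.39 1.581
vertex -0.617 1.918 1.436
vertex -0.745 1.761 2.077
endloop
endfacet
facet normal 0.305 -0.833 0.462
outer loop
vertex -1.007 1.39 1.581
vertex -0.745 1.761 2.077
vertex -1.383 1.549 2.116
endloop
endfacet
facet normal -0.287 -0.954 0.082
outer loop
vertex -1.007 1.39 1.581
vertex -1.383 1.549 2.116
vertex -1.649 1.576 1.499
endloop
endfacet
facet normal -0.152 -0.788 -0.597
outer loop
vertex -1.007 1.39 1.581
vertex -1.649 1.576 1.499
vertex -1.176 1.804 1.078
endloop
endfacet
facet normal 0.524 -0.563 -0.639
outer loop
vertex -1.007 1.39 1.581
vertex -1.176 1.804 1.078
vertex -0.617 1.918 1.436
endloop
endfacet
facet normal 0.974 0.074 0.213
outer loop
vertex -0.745 1.761 2.077
vertex -0.617 1.918 1.436
vertex -0.751 2.404 1.881
endloop
endfacet
facet normal 0.163 -0.318 0.934
outer loop
vertex -1.383 1.549 2.116
vertex -0.745 1.761 2.077
vertex -1.224 2.176 2.302
endloop
endfacet
facet normal -0.796 -0.513 0.321
outer loop
vertex -1.649 1.576 1.499
vertex -1.383 1.549 2.116
vertex -1.783 2.062 1.944
endloop
endfacet
facet normal -0.577 -0.243 -0.780
outer loop
vertex -1.176 1.804 1.078
vertex -1.649 1.576 1.499
vertex -1.655 2.219 1.303
endloop
endfacet
facet normal 0.518 0.120 -0.847
outer loop
vertex -0.617 1.918 1.436
vertex -1.176 1.804 1.078
vertex -1.017 2.431 1.264
endloop
endfacet

endsolid
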